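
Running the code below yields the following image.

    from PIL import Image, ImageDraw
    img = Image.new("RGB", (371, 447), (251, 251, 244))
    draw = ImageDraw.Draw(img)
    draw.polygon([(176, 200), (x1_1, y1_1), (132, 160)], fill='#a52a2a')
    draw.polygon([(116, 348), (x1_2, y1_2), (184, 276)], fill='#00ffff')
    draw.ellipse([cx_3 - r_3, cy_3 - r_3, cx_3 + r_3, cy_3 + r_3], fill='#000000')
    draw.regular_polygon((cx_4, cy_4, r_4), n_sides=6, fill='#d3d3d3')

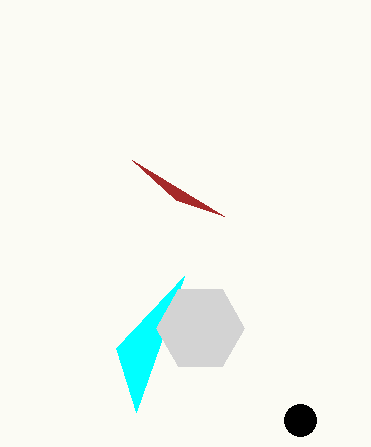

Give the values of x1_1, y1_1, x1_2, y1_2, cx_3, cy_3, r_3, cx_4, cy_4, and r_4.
x1_1 = 224; y1_1 = 216; x1_2 = 136; y1_2 = 412; cx_3 = 300; cy_3 = 420; r_3 = 16; cx_4 = 200; cy_4 = 328; r_4 = 44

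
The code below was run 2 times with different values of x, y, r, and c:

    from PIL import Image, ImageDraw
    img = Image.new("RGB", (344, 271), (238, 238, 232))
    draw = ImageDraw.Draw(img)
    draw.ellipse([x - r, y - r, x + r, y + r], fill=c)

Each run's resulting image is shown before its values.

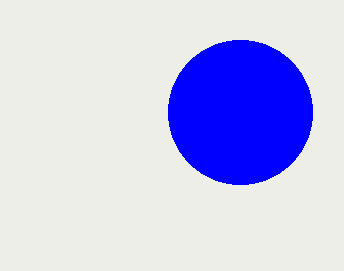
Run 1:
x = 240
y = 112
r = 72
c = 'blue'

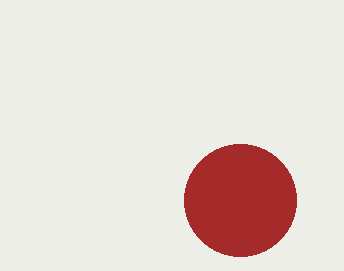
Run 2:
x = 240, y = 200, r = 56, c = 'brown'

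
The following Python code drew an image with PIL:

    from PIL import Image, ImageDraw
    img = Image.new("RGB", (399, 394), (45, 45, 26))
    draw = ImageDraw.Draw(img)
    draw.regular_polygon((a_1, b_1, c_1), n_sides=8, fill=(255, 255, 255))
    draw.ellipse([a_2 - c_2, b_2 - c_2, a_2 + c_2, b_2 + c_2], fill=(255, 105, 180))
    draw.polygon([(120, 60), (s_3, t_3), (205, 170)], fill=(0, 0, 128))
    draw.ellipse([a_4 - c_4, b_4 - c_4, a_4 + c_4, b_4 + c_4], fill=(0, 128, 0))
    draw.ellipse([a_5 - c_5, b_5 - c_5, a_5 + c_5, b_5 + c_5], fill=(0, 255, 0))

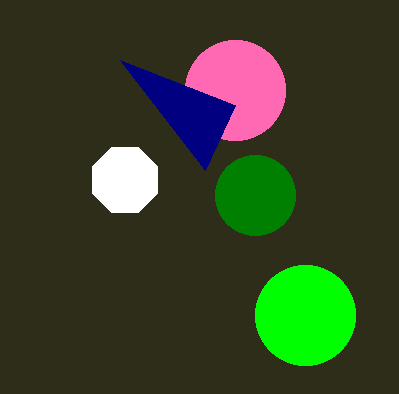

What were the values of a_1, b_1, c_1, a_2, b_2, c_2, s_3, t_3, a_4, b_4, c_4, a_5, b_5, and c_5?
a_1 = 125
b_1 = 180
c_1 = 35
a_2 = 235
b_2 = 90
c_2 = 50
s_3 = 235
t_3 = 105
a_4 = 255
b_4 = 195
c_4 = 40
a_5 = 305
b_5 = 315
c_5 = 50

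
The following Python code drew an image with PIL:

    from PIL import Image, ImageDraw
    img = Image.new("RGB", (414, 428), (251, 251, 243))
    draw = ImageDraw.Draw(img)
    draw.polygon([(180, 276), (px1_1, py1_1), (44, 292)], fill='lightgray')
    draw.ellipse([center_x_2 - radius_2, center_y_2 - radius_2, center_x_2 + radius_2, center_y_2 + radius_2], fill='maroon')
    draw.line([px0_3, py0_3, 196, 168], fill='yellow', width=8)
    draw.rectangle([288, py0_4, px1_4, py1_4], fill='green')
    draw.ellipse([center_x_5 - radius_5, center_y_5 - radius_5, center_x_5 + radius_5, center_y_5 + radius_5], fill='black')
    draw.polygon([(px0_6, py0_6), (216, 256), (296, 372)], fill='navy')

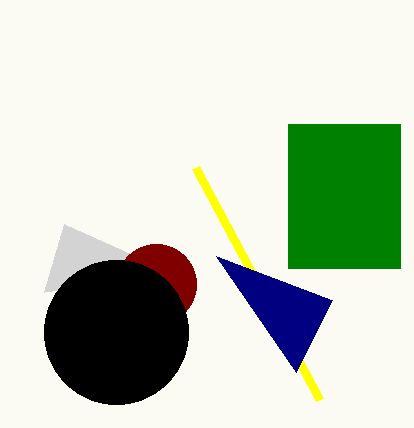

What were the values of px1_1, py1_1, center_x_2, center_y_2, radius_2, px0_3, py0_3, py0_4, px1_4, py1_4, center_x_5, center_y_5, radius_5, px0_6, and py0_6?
px1_1 = 64; py1_1 = 224; center_x_2 = 156; center_y_2 = 284; radius_2 = 40; px0_3 = 320; py0_3 = 400; py0_4 = 124; px1_4 = 400; py1_4 = 268; center_x_5 = 116; center_y_5 = 332; radius_5 = 72; px0_6 = 332; py0_6 = 300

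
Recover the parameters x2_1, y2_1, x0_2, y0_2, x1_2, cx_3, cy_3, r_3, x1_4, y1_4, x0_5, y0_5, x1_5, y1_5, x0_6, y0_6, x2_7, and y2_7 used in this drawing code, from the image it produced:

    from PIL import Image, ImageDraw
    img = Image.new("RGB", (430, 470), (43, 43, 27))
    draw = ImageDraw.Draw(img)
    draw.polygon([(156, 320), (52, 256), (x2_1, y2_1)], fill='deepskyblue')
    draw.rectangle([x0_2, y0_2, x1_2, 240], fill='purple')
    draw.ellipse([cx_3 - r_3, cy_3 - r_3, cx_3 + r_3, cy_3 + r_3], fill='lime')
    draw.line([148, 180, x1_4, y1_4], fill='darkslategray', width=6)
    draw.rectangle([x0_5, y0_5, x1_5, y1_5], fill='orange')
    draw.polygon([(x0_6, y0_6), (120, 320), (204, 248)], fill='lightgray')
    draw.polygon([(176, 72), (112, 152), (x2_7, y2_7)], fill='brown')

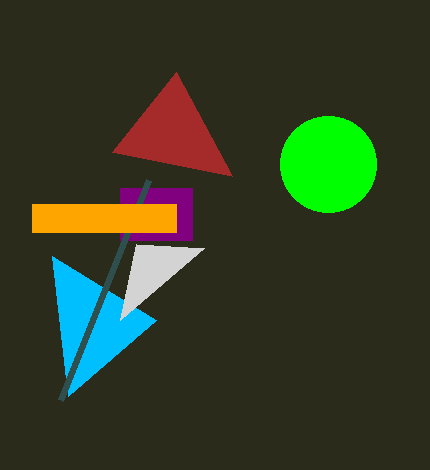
x2_1 = 68
y2_1 = 396
x0_2 = 120
y0_2 = 188
x1_2 = 192
cx_3 = 328
cy_3 = 164
r_3 = 48
x1_4 = 60
y1_4 = 400
x0_5 = 32
y0_5 = 204
x1_5 = 176
y1_5 = 232
x0_6 = 136
y0_6 = 244
x2_7 = 232
y2_7 = 176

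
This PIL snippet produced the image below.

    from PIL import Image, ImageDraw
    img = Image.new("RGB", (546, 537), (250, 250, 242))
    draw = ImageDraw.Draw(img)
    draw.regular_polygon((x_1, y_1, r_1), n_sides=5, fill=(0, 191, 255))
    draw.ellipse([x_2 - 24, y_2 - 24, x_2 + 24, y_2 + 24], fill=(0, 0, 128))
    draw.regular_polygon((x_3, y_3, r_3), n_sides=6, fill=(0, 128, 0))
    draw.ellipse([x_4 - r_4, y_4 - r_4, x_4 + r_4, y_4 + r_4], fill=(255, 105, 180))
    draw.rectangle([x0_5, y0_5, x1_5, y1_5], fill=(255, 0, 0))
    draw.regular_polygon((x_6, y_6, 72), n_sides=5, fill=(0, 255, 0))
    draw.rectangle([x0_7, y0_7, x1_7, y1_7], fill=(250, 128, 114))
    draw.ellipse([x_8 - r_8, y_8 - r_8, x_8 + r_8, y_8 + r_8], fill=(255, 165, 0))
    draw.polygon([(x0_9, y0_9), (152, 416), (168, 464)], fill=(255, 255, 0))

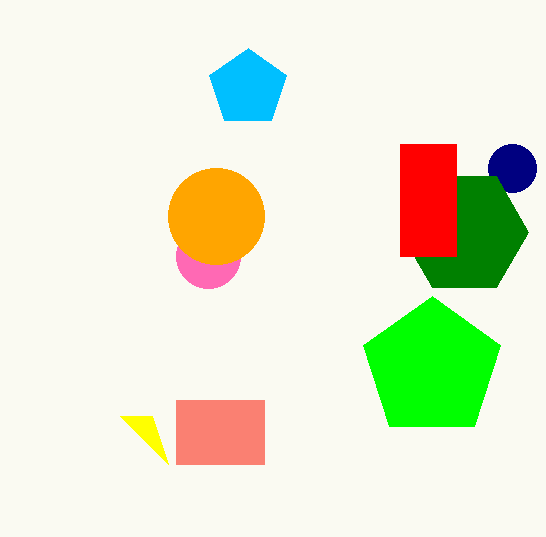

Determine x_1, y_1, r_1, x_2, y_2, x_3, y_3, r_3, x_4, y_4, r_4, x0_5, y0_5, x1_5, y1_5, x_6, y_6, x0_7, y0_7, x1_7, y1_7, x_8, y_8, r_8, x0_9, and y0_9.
x_1 = 248; y_1 = 88; r_1 = 40; x_2 = 512; y_2 = 168; x_3 = 464; y_3 = 232; r_3 = 64; x_4 = 208; y_4 = 256; r_4 = 32; x0_5 = 400; y0_5 = 144; x1_5 = 456; y1_5 = 256; x_6 = 432; y_6 = 368; x0_7 = 176; y0_7 = 400; x1_7 = 264; y1_7 = 464; x_8 = 216; y_8 = 216; r_8 = 48; x0_9 = 120; y0_9 = 416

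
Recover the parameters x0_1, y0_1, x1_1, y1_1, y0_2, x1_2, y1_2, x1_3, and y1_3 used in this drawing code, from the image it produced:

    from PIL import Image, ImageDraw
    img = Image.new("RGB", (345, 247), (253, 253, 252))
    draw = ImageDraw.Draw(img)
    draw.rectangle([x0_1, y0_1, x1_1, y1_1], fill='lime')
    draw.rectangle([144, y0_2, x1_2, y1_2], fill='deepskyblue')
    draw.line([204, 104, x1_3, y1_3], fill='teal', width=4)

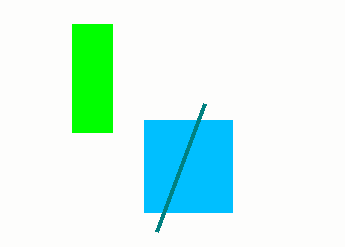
x0_1 = 72; y0_1 = 24; x1_1 = 112; y1_1 = 132; y0_2 = 120; x1_2 = 232; y1_2 = 212; x1_3 = 156; y1_3 = 232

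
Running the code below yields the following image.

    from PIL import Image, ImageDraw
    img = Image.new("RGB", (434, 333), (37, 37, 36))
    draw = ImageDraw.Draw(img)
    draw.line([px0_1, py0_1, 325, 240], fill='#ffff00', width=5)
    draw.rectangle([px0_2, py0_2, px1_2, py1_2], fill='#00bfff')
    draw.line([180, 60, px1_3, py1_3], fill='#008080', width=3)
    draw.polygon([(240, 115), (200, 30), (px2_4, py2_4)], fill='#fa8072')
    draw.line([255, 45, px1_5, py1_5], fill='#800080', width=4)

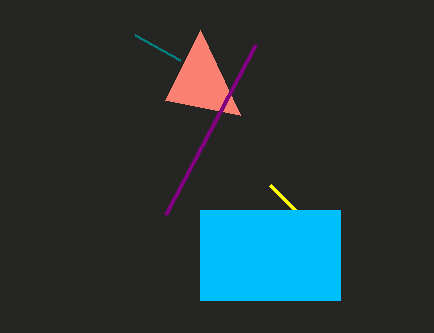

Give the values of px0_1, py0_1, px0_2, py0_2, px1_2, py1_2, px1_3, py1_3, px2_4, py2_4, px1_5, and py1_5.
px0_1 = 270, py0_1 = 185, px0_2 = 200, py0_2 = 210, px1_2 = 340, py1_2 = 300, px1_3 = 135, py1_3 = 35, px2_4 = 165, py2_4 = 100, px1_5 = 165, py1_5 = 215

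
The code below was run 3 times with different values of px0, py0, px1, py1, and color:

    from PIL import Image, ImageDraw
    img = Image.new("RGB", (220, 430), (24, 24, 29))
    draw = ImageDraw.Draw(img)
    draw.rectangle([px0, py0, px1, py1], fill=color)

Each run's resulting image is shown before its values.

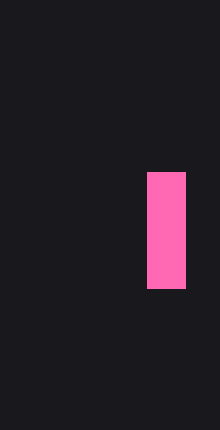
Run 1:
px0 = 147
py0 = 172
px1 = 185
py1 = 288
color = 'hotpink'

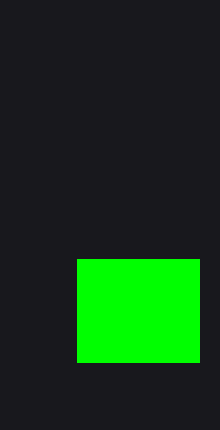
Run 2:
px0 = 77
py0 = 259
px1 = 199
py1 = 362
color = 'lime'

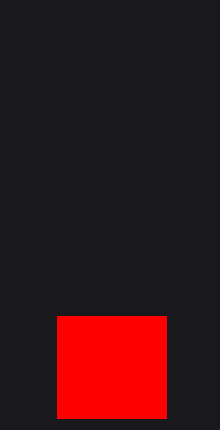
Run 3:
px0 = 57, py0 = 316, px1 = 166, py1 = 418, color = 'red'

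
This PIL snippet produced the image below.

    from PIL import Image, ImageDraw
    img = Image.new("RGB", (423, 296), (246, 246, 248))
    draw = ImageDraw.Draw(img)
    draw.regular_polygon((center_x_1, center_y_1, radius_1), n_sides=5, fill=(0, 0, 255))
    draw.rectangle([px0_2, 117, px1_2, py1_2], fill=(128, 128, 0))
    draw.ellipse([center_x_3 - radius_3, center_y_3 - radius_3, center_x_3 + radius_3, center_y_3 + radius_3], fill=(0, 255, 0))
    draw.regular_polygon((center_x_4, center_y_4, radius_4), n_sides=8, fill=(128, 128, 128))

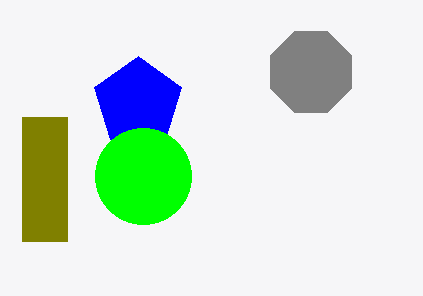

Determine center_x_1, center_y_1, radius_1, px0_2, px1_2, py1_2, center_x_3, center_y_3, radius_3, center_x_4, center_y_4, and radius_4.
center_x_1 = 138; center_y_1 = 102; radius_1 = 46; px0_2 = 22; px1_2 = 67; py1_2 = 241; center_x_3 = 143; center_y_3 = 176; radius_3 = 48; center_x_4 = 311; center_y_4 = 72; radius_4 = 44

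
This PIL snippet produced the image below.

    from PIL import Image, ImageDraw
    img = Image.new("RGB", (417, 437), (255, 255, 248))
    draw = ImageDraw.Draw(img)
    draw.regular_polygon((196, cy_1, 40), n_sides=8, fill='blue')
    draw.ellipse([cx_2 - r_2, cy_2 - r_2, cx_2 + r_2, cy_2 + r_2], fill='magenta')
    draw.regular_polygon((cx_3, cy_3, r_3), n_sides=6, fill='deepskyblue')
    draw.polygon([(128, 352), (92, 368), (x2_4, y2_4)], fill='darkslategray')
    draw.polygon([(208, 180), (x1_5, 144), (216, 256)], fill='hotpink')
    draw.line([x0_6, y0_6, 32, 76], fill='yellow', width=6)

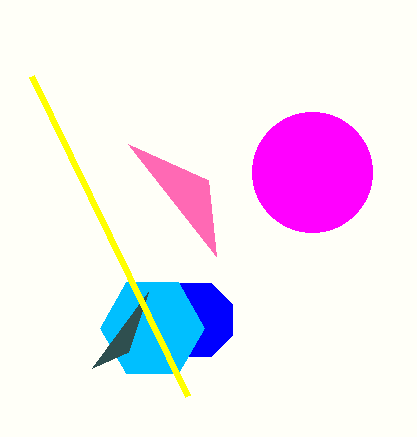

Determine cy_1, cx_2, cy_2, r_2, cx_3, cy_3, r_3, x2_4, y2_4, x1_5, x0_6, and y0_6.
cy_1 = 320; cx_2 = 312; cy_2 = 172; r_2 = 60; cx_3 = 152; cy_3 = 328; r_3 = 52; x2_4 = 148; y2_4 = 292; x1_5 = 128; x0_6 = 188; y0_6 = 396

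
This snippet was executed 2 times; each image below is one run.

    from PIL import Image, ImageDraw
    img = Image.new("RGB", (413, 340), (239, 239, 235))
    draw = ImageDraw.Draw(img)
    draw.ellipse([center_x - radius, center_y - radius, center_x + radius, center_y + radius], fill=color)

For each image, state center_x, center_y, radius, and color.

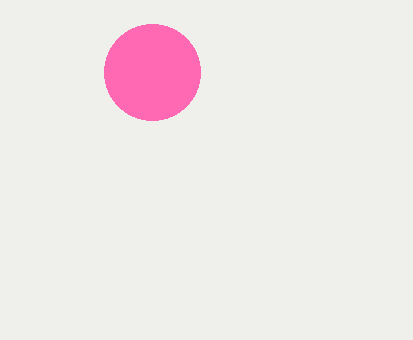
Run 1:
center_x = 152, center_y = 72, radius = 48, color = 'hotpink'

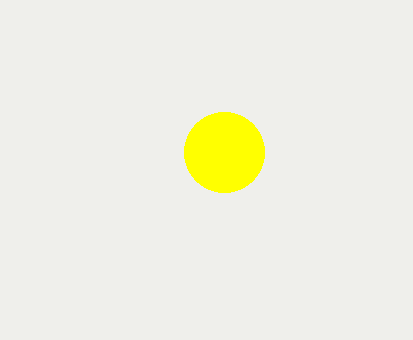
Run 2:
center_x = 224
center_y = 152
radius = 40
color = 'yellow'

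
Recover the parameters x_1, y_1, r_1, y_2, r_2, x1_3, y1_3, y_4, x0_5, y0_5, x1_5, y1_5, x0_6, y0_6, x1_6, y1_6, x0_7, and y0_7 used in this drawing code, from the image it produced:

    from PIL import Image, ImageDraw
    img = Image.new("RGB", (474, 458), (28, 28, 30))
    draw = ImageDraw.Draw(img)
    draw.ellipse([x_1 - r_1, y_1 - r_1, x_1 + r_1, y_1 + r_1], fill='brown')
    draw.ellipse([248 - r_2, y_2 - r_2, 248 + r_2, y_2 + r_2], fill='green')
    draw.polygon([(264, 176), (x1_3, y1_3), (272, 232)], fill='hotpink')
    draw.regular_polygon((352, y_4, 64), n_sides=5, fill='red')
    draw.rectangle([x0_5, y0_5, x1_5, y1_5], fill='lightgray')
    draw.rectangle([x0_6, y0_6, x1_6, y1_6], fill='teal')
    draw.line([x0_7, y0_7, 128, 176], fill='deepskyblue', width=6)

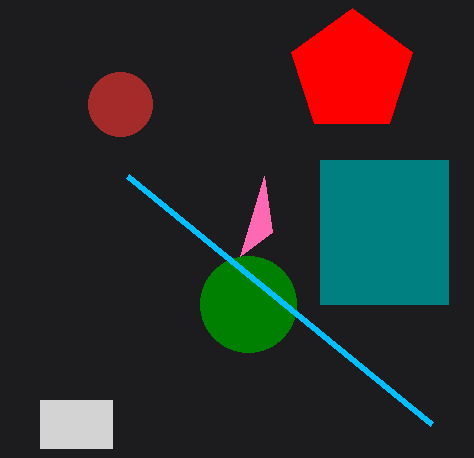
x_1 = 120; y_1 = 104; r_1 = 32; y_2 = 304; r_2 = 48; x1_3 = 240; y1_3 = 256; y_4 = 72; x0_5 = 40; y0_5 = 400; x1_5 = 112; y1_5 = 448; x0_6 = 320; y0_6 = 160; x1_6 = 448; y1_6 = 304; x0_7 = 432; y0_7 = 424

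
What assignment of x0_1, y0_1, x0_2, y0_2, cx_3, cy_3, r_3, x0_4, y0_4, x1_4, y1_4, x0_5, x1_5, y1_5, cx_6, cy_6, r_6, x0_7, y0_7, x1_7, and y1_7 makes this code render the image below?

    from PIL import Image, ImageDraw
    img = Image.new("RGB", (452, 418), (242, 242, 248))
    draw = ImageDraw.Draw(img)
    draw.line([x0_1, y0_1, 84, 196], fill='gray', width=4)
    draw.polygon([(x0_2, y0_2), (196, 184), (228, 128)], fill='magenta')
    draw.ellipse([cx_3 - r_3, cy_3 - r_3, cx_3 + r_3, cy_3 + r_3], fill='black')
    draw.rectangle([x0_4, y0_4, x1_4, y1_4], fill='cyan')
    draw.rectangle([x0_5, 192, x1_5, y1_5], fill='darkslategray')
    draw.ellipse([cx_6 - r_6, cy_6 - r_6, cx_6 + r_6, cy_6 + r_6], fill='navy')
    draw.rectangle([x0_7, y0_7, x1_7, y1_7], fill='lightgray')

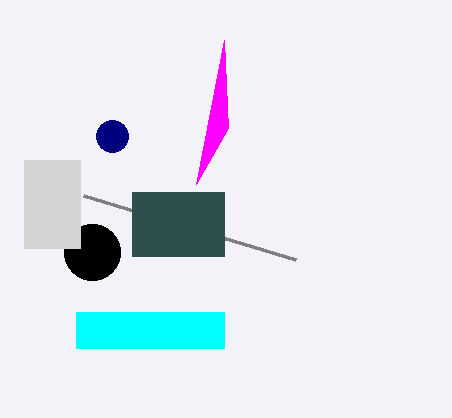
x0_1 = 296; y0_1 = 260; x0_2 = 224; y0_2 = 40; cx_3 = 92; cy_3 = 252; r_3 = 28; x0_4 = 76; y0_4 = 312; x1_4 = 224; y1_4 = 348; x0_5 = 132; x1_5 = 224; y1_5 = 256; cx_6 = 112; cy_6 = 136; r_6 = 16; x0_7 = 24; y0_7 = 160; x1_7 = 80; y1_7 = 248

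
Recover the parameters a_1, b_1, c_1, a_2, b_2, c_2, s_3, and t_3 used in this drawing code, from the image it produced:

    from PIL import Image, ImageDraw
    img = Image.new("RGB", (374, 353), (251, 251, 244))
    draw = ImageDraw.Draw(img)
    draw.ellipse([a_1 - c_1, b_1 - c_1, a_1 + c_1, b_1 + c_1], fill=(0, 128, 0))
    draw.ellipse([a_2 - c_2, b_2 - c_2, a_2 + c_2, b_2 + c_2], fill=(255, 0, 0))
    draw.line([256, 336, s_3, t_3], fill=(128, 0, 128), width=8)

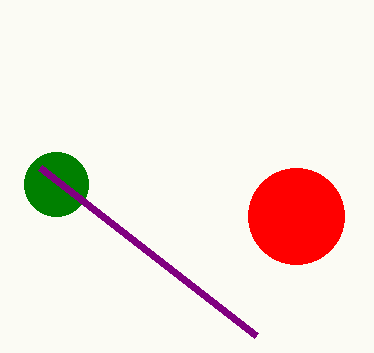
a_1 = 56, b_1 = 184, c_1 = 32, a_2 = 296, b_2 = 216, c_2 = 48, s_3 = 40, t_3 = 168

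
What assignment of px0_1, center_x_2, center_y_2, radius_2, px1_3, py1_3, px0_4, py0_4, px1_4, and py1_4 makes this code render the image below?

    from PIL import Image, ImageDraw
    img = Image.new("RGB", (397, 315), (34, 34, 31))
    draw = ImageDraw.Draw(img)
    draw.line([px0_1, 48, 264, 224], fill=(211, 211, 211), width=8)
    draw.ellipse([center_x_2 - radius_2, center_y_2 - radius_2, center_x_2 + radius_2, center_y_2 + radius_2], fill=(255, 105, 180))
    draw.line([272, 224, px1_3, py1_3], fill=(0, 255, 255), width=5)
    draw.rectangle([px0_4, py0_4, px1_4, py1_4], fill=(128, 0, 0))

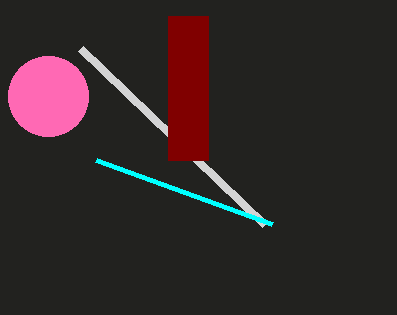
px0_1 = 80
center_x_2 = 48
center_y_2 = 96
radius_2 = 40
px1_3 = 96
py1_3 = 160
px0_4 = 168
py0_4 = 16
px1_4 = 208
py1_4 = 160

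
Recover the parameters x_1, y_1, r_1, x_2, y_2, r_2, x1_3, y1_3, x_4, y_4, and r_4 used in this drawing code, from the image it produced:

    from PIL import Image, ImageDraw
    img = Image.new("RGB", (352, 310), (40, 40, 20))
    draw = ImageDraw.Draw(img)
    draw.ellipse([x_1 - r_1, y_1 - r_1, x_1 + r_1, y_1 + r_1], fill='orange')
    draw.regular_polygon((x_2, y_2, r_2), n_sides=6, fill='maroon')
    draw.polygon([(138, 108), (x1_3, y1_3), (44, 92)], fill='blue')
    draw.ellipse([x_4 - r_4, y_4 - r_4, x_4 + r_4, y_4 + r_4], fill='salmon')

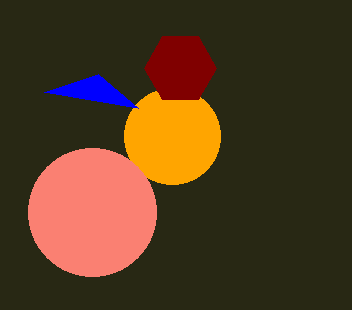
x_1 = 172
y_1 = 136
r_1 = 48
x_2 = 180
y_2 = 68
r_2 = 36
x1_3 = 98
y1_3 = 74
x_4 = 92
y_4 = 212
r_4 = 64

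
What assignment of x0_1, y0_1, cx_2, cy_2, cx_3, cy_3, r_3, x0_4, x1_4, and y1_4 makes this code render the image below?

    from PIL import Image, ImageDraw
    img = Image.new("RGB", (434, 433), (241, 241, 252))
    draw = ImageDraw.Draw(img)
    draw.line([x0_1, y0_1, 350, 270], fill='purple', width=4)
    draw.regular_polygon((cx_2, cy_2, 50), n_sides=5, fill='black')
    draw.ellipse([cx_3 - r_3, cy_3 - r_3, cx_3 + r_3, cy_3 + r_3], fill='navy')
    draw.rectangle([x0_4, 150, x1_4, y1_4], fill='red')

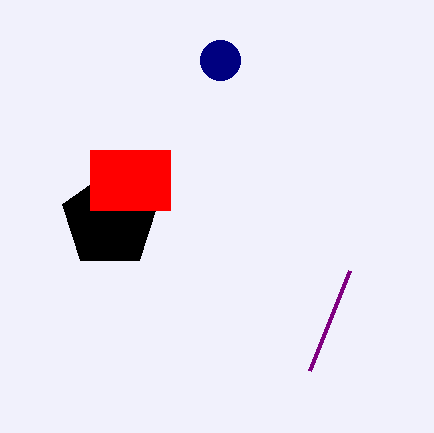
x0_1 = 310
y0_1 = 370
cx_2 = 110
cy_2 = 220
cx_3 = 220
cy_3 = 60
r_3 = 20
x0_4 = 90
x1_4 = 170
y1_4 = 210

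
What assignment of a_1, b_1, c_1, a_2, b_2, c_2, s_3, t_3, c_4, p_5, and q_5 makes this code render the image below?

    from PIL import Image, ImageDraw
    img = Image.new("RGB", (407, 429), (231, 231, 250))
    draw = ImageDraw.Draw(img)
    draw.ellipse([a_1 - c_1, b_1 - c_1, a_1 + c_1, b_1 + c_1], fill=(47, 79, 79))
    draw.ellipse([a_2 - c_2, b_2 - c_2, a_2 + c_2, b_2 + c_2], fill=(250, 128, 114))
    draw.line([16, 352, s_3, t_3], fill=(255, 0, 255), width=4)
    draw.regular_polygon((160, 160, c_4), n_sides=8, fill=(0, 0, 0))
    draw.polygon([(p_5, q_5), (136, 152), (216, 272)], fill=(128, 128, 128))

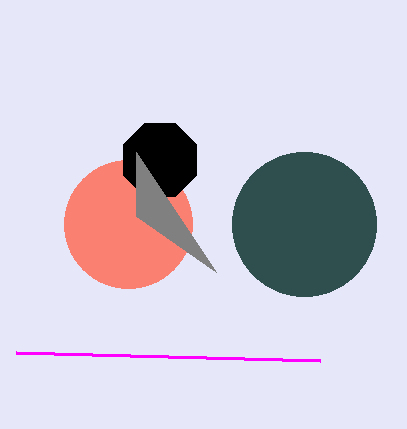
a_1 = 304; b_1 = 224; c_1 = 72; a_2 = 128; b_2 = 224; c_2 = 64; s_3 = 320; t_3 = 360; c_4 = 40; p_5 = 136; q_5 = 216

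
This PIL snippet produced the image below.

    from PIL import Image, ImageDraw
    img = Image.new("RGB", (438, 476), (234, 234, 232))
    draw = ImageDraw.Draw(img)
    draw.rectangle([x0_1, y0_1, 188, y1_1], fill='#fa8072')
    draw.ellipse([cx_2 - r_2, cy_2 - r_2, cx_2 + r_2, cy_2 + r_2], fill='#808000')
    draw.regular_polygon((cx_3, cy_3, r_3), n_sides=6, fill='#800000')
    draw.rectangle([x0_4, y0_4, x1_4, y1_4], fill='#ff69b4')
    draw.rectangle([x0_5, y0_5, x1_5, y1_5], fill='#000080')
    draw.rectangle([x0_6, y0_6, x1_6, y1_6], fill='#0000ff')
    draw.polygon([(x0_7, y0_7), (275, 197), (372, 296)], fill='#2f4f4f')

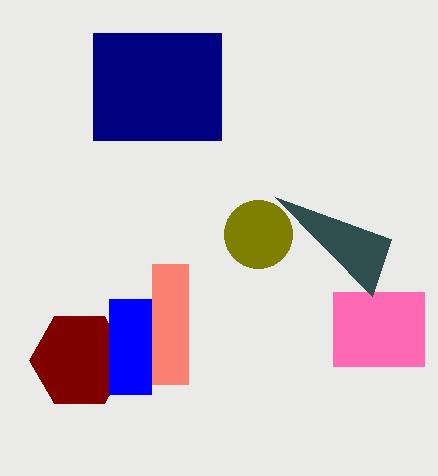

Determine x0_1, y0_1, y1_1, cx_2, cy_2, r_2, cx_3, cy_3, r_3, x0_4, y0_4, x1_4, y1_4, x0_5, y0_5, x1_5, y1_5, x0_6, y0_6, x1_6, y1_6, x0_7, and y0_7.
x0_1 = 152; y0_1 = 264; y1_1 = 384; cx_2 = 258; cy_2 = 234; r_2 = 34; cx_3 = 79; cy_3 = 360; r_3 = 50; x0_4 = 333; y0_4 = 292; x1_4 = 424; y1_4 = 366; x0_5 = 93; y0_5 = 33; x1_5 = 221; y1_5 = 140; x0_6 = 109; y0_6 = 299; x1_6 = 151; y1_6 = 394; x0_7 = 391; y0_7 = 239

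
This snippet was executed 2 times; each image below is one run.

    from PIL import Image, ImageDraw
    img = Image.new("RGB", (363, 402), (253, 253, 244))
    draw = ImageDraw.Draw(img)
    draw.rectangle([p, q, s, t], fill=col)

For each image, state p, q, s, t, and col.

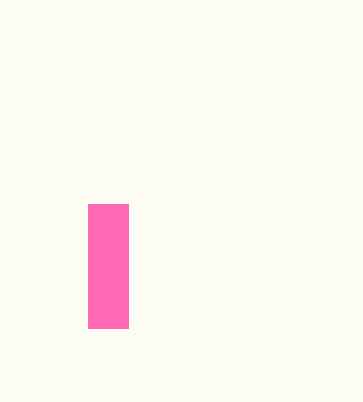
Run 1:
p = 88, q = 204, s = 128, t = 328, col = 'hotpink'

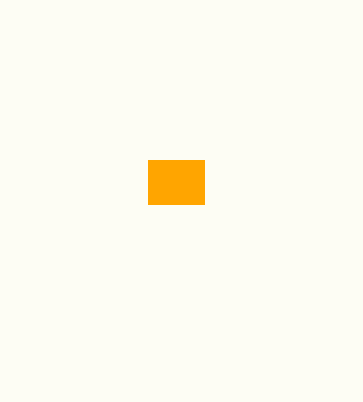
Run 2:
p = 148, q = 160, s = 204, t = 204, col = 'orange'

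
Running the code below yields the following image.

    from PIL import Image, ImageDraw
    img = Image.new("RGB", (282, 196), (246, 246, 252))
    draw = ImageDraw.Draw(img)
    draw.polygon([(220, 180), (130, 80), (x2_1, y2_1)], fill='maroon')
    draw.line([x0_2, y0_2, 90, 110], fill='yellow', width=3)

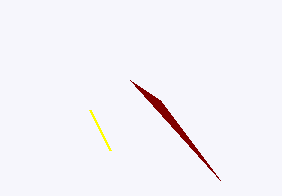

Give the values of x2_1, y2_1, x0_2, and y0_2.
x2_1 = 160
y2_1 = 100
x0_2 = 110
y0_2 = 150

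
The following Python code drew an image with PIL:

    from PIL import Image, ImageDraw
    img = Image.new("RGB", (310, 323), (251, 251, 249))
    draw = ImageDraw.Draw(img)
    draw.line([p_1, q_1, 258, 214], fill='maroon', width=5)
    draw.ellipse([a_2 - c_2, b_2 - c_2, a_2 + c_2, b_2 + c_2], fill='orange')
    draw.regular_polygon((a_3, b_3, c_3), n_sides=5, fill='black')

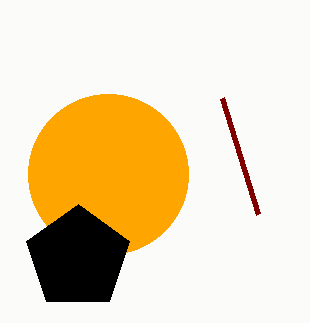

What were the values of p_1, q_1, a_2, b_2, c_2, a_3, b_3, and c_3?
p_1 = 222; q_1 = 98; a_2 = 108; b_2 = 174; c_2 = 80; a_3 = 78; b_3 = 258; c_3 = 54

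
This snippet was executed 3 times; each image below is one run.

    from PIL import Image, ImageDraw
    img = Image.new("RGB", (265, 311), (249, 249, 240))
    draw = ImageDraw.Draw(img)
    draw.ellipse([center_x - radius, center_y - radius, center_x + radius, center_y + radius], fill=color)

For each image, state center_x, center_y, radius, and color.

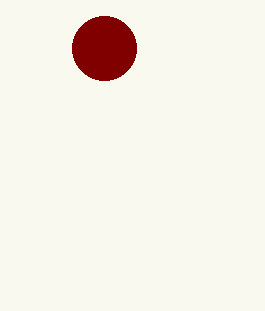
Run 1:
center_x = 104, center_y = 48, radius = 32, color = 'maroon'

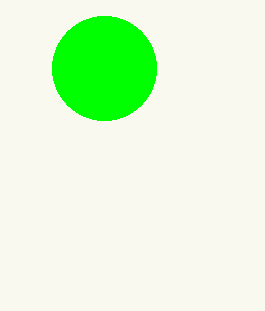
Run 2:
center_x = 104; center_y = 68; radius = 52; color = 'lime'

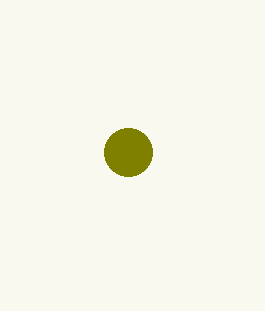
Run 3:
center_x = 128
center_y = 152
radius = 24
color = 'olive'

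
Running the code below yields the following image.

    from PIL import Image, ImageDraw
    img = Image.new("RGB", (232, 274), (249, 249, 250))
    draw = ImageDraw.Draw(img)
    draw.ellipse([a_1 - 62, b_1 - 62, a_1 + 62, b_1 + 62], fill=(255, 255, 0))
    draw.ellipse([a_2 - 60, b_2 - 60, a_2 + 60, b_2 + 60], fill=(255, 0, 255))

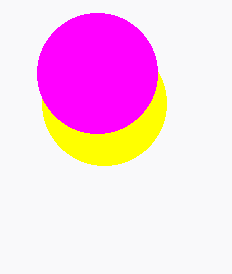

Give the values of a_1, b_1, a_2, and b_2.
a_1 = 104; b_1 = 103; a_2 = 97; b_2 = 73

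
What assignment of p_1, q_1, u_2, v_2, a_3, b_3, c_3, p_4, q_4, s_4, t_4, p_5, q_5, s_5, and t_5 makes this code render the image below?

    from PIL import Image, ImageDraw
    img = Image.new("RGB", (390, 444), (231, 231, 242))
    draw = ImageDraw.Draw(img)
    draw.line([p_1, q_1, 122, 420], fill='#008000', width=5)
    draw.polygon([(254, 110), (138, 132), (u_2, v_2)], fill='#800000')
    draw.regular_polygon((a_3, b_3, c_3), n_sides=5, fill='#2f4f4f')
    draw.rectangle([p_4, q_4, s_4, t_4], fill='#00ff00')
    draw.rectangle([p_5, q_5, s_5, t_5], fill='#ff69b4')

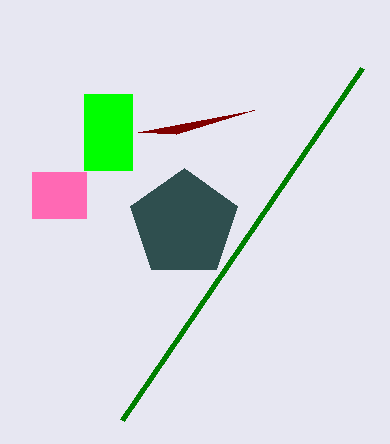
p_1 = 362, q_1 = 68, u_2 = 176, v_2 = 134, a_3 = 184, b_3 = 224, c_3 = 56, p_4 = 84, q_4 = 94, s_4 = 132, t_4 = 170, p_5 = 32, q_5 = 172, s_5 = 86, t_5 = 218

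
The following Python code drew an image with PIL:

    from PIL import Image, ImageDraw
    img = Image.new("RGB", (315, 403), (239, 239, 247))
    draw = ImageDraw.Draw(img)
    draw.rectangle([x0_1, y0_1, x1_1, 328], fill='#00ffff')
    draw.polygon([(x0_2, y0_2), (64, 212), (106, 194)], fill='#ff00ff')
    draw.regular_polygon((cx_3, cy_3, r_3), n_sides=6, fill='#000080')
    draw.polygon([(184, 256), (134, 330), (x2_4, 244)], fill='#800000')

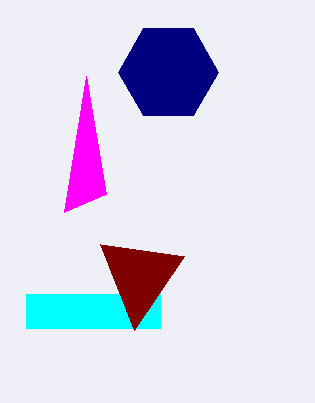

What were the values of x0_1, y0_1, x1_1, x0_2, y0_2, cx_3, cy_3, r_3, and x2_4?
x0_1 = 26
y0_1 = 294
x1_1 = 160
x0_2 = 86
y0_2 = 76
cx_3 = 168
cy_3 = 72
r_3 = 50
x2_4 = 100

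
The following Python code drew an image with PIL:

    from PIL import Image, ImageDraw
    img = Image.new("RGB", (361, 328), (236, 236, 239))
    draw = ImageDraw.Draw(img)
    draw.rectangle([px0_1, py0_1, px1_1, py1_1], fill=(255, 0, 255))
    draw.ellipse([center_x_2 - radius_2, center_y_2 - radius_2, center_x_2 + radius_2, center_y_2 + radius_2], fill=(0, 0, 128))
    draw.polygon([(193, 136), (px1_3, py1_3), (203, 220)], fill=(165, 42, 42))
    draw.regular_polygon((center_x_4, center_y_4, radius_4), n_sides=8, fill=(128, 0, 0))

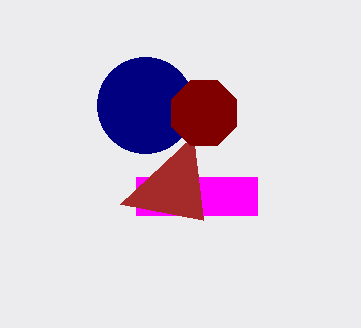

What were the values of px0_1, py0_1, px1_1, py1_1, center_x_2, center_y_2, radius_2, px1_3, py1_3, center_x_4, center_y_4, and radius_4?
px0_1 = 136
py0_1 = 177
px1_1 = 257
py1_1 = 215
center_x_2 = 145
center_y_2 = 105
radius_2 = 48
px1_3 = 120
py1_3 = 204
center_x_4 = 204
center_y_4 = 113
radius_4 = 35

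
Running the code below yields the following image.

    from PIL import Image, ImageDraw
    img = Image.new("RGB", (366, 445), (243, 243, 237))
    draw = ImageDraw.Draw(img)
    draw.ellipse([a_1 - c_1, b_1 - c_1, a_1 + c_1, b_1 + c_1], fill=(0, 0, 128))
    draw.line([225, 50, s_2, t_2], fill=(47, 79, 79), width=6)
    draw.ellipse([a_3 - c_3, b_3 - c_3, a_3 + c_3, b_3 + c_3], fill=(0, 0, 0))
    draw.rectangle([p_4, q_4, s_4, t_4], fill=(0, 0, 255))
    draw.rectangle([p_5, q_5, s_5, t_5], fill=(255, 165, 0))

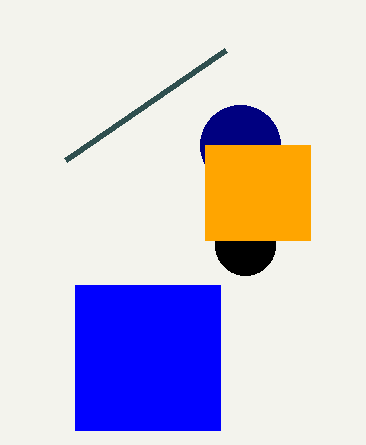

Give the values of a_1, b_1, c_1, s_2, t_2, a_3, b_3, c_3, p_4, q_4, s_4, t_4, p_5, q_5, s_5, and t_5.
a_1 = 240; b_1 = 145; c_1 = 40; s_2 = 65; t_2 = 160; a_3 = 245; b_3 = 245; c_3 = 30; p_4 = 75; q_4 = 285; s_4 = 220; t_4 = 430; p_5 = 205; q_5 = 145; s_5 = 310; t_5 = 240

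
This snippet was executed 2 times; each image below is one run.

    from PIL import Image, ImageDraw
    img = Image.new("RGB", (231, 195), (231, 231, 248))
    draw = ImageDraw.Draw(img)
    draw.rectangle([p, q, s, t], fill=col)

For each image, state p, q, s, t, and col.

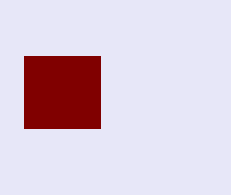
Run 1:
p = 24
q = 56
s = 100
t = 128
col = 'maroon'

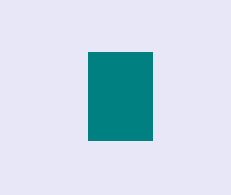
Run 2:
p = 88; q = 52; s = 152; t = 140; col = 'teal'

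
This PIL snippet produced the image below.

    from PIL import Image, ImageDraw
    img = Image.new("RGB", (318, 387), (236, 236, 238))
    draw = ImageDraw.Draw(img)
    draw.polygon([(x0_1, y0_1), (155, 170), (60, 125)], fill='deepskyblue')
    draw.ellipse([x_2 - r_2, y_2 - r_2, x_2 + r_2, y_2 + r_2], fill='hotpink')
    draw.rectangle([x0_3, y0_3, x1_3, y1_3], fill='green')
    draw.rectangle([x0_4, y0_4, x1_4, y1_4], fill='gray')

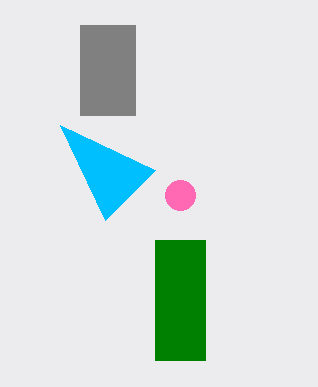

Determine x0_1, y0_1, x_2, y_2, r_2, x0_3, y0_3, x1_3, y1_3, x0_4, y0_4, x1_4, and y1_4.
x0_1 = 105, y0_1 = 220, x_2 = 180, y_2 = 195, r_2 = 15, x0_3 = 155, y0_3 = 240, x1_3 = 205, y1_3 = 360, x0_4 = 80, y0_4 = 25, x1_4 = 135, y1_4 = 115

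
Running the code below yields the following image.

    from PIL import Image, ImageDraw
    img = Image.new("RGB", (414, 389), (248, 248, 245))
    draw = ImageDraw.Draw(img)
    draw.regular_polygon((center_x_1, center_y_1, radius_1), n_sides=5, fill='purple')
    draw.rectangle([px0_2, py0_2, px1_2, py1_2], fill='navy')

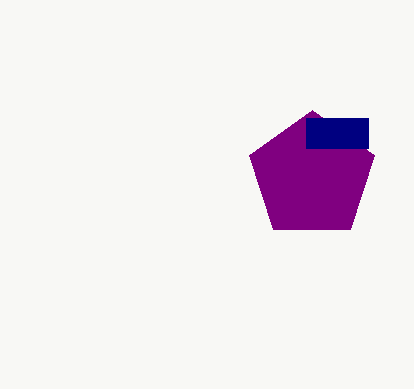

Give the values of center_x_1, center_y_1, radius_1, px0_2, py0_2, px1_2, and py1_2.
center_x_1 = 312
center_y_1 = 176
radius_1 = 66
px0_2 = 306
py0_2 = 118
px1_2 = 368
py1_2 = 148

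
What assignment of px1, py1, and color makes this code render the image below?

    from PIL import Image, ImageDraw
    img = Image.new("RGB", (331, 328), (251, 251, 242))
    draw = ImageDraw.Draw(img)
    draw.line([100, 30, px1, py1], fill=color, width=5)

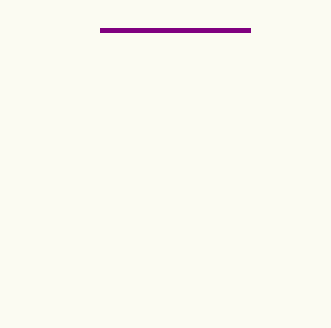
px1 = 250, py1 = 30, color = 'purple'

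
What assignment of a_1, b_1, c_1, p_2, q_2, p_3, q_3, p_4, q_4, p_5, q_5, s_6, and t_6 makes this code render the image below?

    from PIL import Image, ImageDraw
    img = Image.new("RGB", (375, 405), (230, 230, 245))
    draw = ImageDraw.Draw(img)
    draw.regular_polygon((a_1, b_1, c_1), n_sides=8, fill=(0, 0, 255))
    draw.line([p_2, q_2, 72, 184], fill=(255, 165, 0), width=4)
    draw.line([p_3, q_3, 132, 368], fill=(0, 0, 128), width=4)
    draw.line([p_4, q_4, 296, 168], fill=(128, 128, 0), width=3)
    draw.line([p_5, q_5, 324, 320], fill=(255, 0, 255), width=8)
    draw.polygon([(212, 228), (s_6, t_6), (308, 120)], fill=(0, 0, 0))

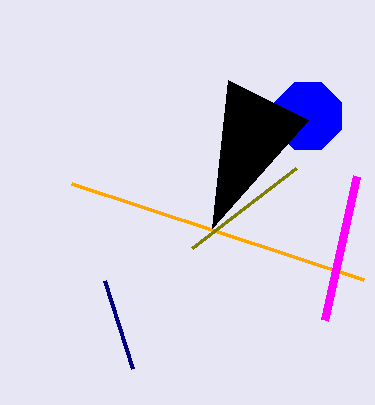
a_1 = 308; b_1 = 116; c_1 = 36; p_2 = 364; q_2 = 280; p_3 = 104; q_3 = 280; p_4 = 192; q_4 = 248; p_5 = 356; q_5 = 176; s_6 = 228; t_6 = 80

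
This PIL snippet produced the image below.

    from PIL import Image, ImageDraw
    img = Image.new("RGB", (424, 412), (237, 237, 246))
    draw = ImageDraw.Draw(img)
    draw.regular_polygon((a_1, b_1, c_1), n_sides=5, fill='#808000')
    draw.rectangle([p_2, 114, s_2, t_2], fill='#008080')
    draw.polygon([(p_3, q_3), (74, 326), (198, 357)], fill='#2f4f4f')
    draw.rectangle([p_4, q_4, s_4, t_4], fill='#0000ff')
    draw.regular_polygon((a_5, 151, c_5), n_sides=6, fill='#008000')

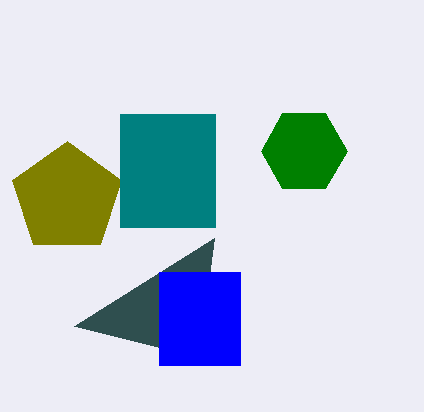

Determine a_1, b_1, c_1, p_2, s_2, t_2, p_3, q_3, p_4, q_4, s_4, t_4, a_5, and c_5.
a_1 = 67
b_1 = 198
c_1 = 57
p_2 = 120
s_2 = 215
t_2 = 227
p_3 = 214
q_3 = 238
p_4 = 159
q_4 = 272
s_4 = 240
t_4 = 365
a_5 = 304
c_5 = 43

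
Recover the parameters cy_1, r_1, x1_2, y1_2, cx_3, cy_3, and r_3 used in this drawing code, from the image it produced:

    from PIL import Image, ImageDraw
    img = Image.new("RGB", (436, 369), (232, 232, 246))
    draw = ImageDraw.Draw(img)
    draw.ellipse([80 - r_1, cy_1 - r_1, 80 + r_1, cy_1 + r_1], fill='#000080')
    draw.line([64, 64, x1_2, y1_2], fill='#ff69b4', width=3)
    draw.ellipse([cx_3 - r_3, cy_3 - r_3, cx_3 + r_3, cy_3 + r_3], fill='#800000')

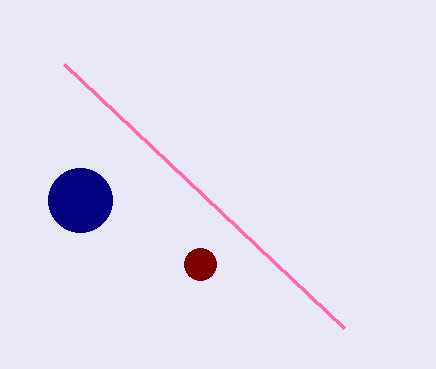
cy_1 = 200, r_1 = 32, x1_2 = 344, y1_2 = 328, cx_3 = 200, cy_3 = 264, r_3 = 16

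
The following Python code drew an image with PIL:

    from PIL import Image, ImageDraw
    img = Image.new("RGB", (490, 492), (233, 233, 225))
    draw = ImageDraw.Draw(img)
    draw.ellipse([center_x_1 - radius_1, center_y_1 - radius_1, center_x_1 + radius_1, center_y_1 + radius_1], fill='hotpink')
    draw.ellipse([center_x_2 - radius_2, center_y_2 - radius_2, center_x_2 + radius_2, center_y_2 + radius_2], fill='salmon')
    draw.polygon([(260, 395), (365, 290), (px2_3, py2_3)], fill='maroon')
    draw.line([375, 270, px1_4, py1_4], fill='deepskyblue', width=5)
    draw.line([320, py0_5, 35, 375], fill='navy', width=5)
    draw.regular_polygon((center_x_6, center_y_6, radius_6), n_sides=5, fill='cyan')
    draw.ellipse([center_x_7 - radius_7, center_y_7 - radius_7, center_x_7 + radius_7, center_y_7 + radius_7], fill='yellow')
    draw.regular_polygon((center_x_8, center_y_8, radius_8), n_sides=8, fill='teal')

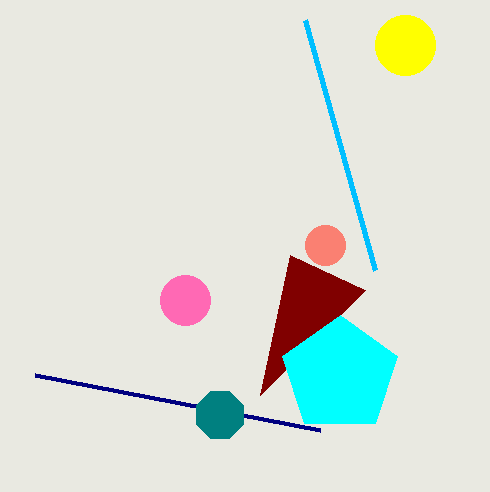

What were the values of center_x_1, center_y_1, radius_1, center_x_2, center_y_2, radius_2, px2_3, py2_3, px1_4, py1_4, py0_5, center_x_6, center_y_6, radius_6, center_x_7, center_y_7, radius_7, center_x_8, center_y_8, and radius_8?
center_x_1 = 185; center_y_1 = 300; radius_1 = 25; center_x_2 = 325; center_y_2 = 245; radius_2 = 20; px2_3 = 290; py2_3 = 255; px1_4 = 305; py1_4 = 20; py0_5 = 430; center_x_6 = 340; center_y_6 = 375; radius_6 = 60; center_x_7 = 405; center_y_7 = 45; radius_7 = 30; center_x_8 = 220; center_y_8 = 415; radius_8 = 25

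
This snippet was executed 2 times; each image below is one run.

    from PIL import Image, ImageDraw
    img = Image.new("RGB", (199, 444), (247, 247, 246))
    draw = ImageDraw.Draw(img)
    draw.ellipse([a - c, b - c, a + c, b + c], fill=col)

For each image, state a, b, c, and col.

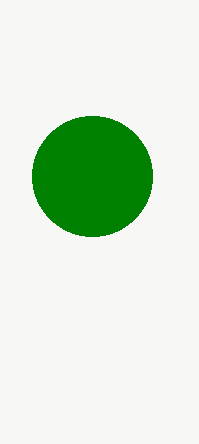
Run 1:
a = 92; b = 176; c = 60; col = 'green'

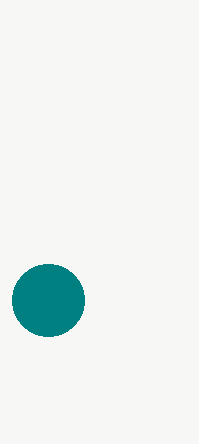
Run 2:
a = 48
b = 300
c = 36
col = 'teal'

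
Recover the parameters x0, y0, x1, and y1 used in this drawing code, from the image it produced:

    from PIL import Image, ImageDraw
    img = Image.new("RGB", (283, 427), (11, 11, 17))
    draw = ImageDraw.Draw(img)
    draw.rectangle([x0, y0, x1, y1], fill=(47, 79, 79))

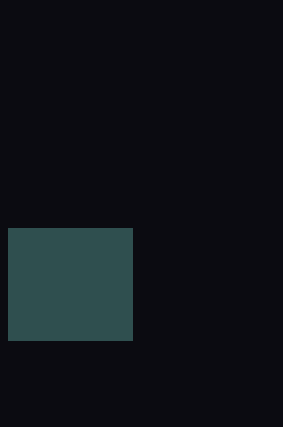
x0 = 8, y0 = 228, x1 = 132, y1 = 340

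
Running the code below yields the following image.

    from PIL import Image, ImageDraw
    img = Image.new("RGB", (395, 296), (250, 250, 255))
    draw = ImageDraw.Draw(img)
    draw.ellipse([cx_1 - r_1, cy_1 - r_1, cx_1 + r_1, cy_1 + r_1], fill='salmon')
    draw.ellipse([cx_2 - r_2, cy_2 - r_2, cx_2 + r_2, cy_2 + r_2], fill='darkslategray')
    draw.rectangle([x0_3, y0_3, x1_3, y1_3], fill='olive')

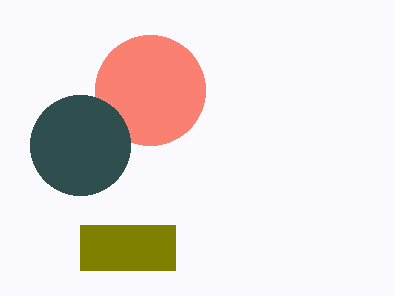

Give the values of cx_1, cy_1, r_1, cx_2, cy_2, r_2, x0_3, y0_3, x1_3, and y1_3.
cx_1 = 150, cy_1 = 90, r_1 = 55, cx_2 = 80, cy_2 = 145, r_2 = 50, x0_3 = 80, y0_3 = 225, x1_3 = 175, y1_3 = 270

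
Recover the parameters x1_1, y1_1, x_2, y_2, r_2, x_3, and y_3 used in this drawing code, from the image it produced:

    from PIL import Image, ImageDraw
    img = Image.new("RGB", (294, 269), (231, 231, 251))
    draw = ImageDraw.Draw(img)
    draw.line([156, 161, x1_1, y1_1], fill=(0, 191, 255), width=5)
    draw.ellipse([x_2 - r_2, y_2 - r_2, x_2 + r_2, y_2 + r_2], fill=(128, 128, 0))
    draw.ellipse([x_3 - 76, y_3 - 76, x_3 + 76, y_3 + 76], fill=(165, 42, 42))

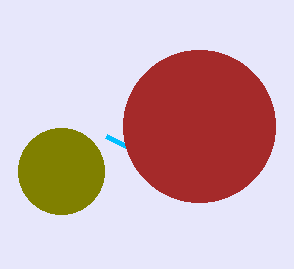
x1_1 = 106, y1_1 = 136, x_2 = 61, y_2 = 171, r_2 = 43, x_3 = 199, y_3 = 126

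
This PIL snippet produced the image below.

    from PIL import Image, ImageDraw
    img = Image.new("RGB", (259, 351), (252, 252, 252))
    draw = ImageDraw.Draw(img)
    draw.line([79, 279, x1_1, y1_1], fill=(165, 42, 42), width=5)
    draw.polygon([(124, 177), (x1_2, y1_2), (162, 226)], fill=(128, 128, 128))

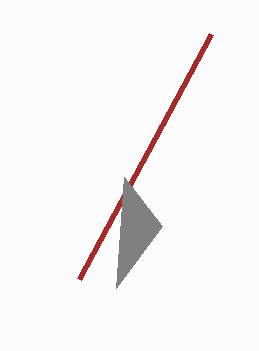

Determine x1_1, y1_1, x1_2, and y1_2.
x1_1 = 211; y1_1 = 34; x1_2 = 116; y1_2 = 288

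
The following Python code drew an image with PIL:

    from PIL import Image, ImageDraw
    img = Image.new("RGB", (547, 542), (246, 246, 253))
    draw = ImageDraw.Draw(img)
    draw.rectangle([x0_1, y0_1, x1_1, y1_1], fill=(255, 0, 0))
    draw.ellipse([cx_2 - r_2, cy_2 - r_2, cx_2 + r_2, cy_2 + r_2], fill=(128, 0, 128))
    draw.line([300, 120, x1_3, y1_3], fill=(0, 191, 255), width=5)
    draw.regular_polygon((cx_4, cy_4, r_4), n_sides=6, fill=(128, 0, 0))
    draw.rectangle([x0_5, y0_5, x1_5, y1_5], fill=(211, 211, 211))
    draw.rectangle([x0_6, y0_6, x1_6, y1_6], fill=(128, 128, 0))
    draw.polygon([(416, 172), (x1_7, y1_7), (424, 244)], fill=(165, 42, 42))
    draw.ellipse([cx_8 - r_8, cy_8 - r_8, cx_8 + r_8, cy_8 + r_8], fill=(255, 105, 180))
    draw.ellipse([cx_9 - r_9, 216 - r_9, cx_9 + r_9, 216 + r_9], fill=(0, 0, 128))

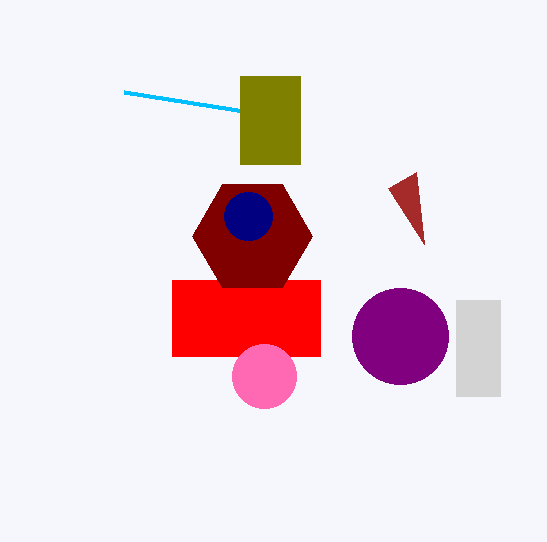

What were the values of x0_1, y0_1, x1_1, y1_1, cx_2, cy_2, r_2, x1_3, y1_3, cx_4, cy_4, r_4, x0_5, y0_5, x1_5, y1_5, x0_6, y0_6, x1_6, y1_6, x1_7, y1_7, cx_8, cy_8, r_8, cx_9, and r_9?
x0_1 = 172
y0_1 = 280
x1_1 = 320
y1_1 = 356
cx_2 = 400
cy_2 = 336
r_2 = 48
x1_3 = 124
y1_3 = 92
cx_4 = 252
cy_4 = 236
r_4 = 60
x0_5 = 456
y0_5 = 300
x1_5 = 500
y1_5 = 396
x0_6 = 240
y0_6 = 76
x1_6 = 300
y1_6 = 164
x1_7 = 388
y1_7 = 188
cx_8 = 264
cy_8 = 376
r_8 = 32
cx_9 = 248
r_9 = 24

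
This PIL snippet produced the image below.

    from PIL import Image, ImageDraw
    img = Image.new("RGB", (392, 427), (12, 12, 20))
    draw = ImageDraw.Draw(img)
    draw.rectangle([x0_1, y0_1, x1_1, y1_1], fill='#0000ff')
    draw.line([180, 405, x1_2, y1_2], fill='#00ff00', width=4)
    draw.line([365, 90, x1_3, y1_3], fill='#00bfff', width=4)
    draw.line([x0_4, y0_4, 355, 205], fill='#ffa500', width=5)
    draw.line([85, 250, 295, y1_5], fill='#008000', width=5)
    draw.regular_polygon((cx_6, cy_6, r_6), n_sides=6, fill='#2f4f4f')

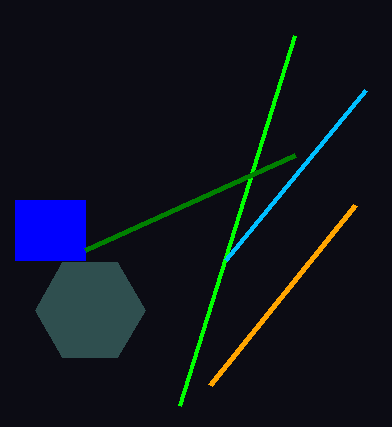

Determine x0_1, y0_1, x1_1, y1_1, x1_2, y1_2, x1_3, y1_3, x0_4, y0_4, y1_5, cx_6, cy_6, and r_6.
x0_1 = 15
y0_1 = 200
x1_1 = 85
y1_1 = 260
x1_2 = 295
y1_2 = 35
x1_3 = 225
y1_3 = 260
x0_4 = 210
y0_4 = 385
y1_5 = 155
cx_6 = 90
cy_6 = 310
r_6 = 55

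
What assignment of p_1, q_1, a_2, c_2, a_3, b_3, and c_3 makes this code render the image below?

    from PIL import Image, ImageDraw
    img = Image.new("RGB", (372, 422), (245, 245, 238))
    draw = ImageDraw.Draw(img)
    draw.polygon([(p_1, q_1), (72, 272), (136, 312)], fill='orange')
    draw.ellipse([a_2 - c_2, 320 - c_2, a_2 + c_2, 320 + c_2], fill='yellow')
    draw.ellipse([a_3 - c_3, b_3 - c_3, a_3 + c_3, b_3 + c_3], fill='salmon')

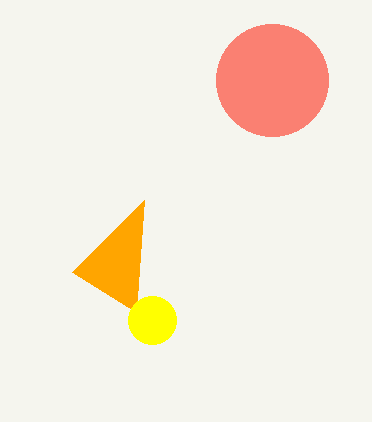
p_1 = 144; q_1 = 200; a_2 = 152; c_2 = 24; a_3 = 272; b_3 = 80; c_3 = 56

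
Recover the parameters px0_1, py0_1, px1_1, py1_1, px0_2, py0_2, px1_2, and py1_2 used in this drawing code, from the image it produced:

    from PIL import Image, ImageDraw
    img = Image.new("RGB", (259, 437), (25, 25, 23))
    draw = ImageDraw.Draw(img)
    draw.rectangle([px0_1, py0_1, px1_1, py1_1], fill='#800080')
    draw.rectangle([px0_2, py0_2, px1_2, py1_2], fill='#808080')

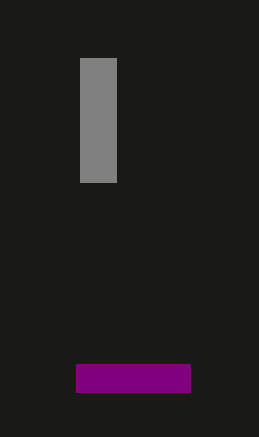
px0_1 = 76
py0_1 = 364
px1_1 = 190
py1_1 = 392
px0_2 = 80
py0_2 = 58
px1_2 = 116
py1_2 = 182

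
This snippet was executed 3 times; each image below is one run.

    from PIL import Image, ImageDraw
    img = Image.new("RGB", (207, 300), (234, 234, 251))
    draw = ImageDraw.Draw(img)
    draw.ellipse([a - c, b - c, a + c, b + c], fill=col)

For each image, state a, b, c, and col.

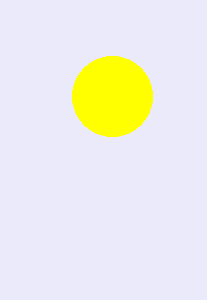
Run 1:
a = 112, b = 96, c = 40, col = 'yellow'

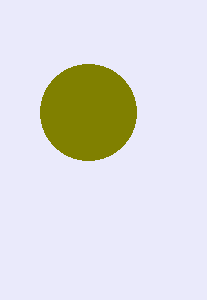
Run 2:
a = 88; b = 112; c = 48; col = 'olive'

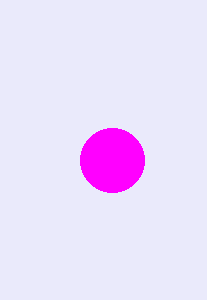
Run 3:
a = 112
b = 160
c = 32
col = 'magenta'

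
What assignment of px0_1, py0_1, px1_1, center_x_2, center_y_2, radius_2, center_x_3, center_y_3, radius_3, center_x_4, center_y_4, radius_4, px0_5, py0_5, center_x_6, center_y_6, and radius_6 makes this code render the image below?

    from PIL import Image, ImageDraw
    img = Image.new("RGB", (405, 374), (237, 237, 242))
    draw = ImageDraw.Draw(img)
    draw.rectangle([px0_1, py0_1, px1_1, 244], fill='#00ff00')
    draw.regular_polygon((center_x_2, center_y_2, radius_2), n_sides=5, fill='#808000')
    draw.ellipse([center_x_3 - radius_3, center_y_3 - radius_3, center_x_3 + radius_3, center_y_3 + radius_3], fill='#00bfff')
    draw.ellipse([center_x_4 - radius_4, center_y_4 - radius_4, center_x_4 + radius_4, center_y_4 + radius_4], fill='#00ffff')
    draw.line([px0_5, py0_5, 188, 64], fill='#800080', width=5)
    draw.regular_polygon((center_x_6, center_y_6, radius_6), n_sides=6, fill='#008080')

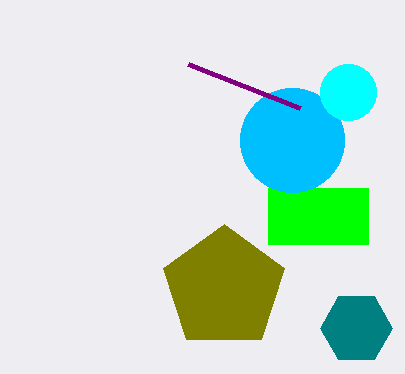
px0_1 = 268
py0_1 = 188
px1_1 = 368
center_x_2 = 224
center_y_2 = 288
radius_2 = 64
center_x_3 = 292
center_y_3 = 140
radius_3 = 52
center_x_4 = 348
center_y_4 = 92
radius_4 = 28
px0_5 = 300
py0_5 = 108
center_x_6 = 356
center_y_6 = 328
radius_6 = 36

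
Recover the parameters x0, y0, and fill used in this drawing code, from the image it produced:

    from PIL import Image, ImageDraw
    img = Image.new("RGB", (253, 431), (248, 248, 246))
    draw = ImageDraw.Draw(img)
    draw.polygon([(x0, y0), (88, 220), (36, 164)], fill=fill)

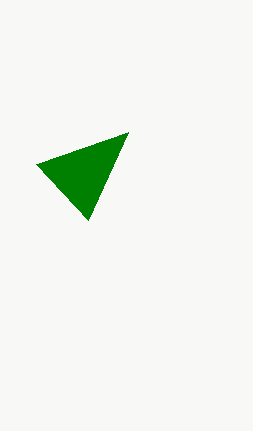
x0 = 128, y0 = 132, fill = 'green'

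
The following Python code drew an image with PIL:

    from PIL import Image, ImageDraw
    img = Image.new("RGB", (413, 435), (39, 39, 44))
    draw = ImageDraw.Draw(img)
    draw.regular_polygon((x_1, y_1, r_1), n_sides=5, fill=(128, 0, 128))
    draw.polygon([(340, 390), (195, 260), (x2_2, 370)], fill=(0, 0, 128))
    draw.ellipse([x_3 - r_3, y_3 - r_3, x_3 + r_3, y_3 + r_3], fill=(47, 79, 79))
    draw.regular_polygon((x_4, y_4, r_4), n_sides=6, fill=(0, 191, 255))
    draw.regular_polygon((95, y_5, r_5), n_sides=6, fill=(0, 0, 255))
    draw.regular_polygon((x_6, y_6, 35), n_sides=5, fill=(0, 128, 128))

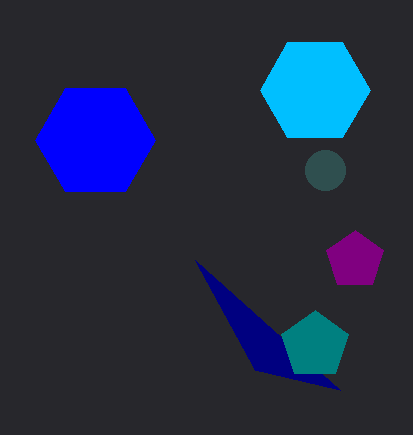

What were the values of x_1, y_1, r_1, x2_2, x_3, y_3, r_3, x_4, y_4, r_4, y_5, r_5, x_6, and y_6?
x_1 = 355, y_1 = 260, r_1 = 30, x2_2 = 255, x_3 = 325, y_3 = 170, r_3 = 20, x_4 = 315, y_4 = 90, r_4 = 55, y_5 = 140, r_5 = 60, x_6 = 315, y_6 = 345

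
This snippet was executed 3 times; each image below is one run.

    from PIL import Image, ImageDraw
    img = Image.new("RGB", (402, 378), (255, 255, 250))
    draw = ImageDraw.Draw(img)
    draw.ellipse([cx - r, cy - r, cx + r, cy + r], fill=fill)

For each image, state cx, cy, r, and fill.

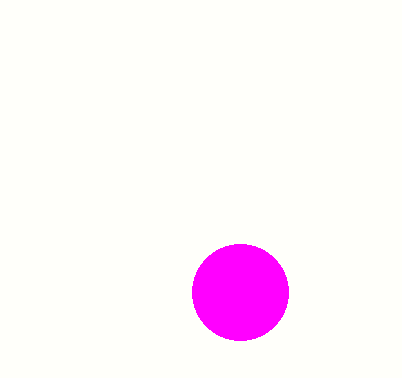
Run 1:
cx = 240
cy = 292
r = 48
fill = 'magenta'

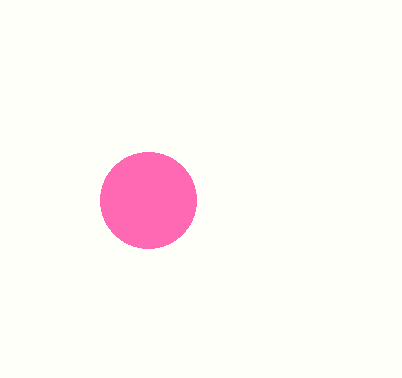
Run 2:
cx = 148, cy = 200, r = 48, fill = 'hotpink'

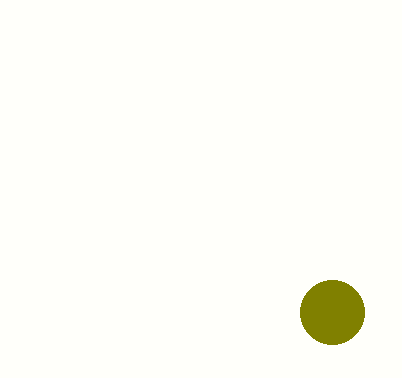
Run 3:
cx = 332
cy = 312
r = 32
fill = 'olive'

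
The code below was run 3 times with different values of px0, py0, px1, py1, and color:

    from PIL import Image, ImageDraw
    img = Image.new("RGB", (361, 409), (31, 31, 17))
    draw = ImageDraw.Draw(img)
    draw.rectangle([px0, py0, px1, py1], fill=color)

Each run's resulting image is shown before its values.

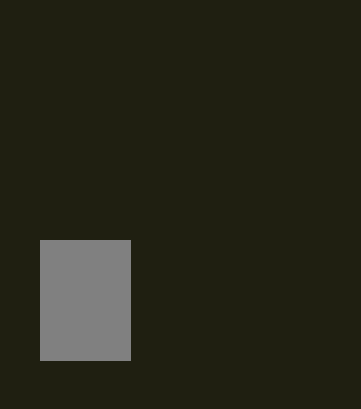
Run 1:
px0 = 40; py0 = 240; px1 = 130; py1 = 360; color = 'gray'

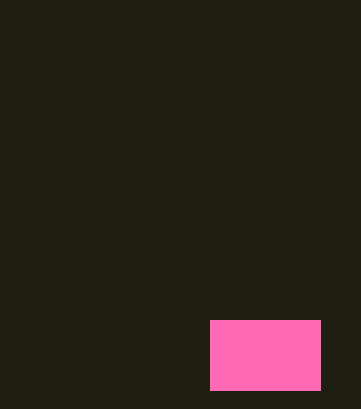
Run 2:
px0 = 210, py0 = 320, px1 = 320, py1 = 390, color = 'hotpink'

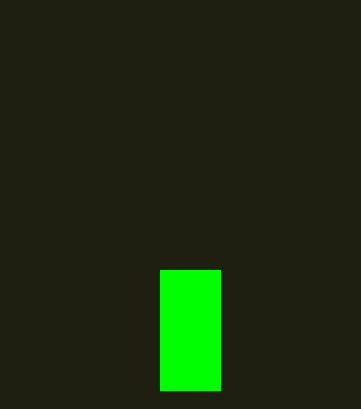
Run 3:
px0 = 160, py0 = 270, px1 = 220, py1 = 390, color = 'lime'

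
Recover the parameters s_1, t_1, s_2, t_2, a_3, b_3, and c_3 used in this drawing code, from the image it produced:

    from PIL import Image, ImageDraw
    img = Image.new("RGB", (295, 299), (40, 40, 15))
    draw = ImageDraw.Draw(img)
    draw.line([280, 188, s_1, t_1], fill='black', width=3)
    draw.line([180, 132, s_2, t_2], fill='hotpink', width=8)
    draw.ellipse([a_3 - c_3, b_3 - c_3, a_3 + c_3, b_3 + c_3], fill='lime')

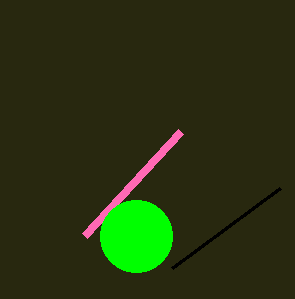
s_1 = 172, t_1 = 268, s_2 = 84, t_2 = 236, a_3 = 136, b_3 = 236, c_3 = 36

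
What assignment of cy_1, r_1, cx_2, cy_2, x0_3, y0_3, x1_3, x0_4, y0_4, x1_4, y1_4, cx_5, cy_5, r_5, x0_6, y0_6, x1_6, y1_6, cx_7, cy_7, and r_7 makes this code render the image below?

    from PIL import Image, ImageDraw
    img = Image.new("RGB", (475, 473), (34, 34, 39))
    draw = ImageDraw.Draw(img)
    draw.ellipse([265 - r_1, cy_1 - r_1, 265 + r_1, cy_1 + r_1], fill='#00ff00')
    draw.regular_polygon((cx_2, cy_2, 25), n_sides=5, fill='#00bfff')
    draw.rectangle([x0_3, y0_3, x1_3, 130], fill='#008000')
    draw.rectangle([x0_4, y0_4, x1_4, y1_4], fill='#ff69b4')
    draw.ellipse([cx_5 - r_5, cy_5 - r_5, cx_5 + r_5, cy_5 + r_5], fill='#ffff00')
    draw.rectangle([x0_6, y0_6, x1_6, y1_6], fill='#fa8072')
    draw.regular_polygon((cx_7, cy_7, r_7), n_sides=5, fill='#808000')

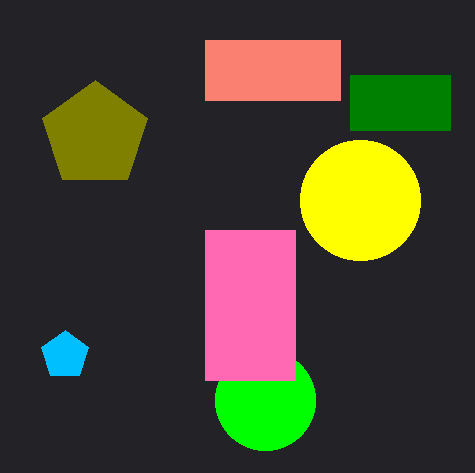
cy_1 = 400; r_1 = 50; cx_2 = 65; cy_2 = 355; x0_3 = 350; y0_3 = 75; x1_3 = 450; x0_4 = 205; y0_4 = 230; x1_4 = 295; y1_4 = 380; cx_5 = 360; cy_5 = 200; r_5 = 60; x0_6 = 205; y0_6 = 40; x1_6 = 340; y1_6 = 100; cx_7 = 95; cy_7 = 135; r_7 = 55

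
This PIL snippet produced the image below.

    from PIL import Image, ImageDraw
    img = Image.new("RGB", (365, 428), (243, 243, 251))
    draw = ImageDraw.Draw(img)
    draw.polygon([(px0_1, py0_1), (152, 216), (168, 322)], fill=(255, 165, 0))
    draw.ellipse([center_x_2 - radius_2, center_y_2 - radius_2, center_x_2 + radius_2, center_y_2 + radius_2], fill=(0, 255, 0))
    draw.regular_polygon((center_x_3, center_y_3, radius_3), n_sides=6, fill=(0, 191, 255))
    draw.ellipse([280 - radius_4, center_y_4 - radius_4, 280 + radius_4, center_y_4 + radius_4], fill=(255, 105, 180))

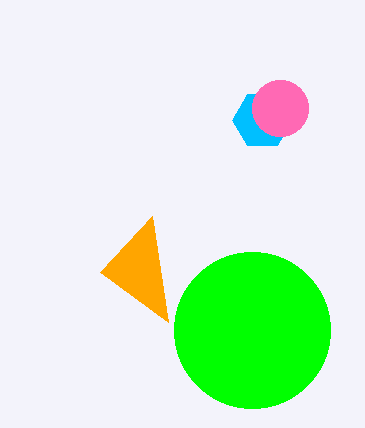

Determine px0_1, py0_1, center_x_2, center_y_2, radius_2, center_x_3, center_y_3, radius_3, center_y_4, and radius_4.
px0_1 = 100, py0_1 = 272, center_x_2 = 252, center_y_2 = 330, radius_2 = 78, center_x_3 = 262, center_y_3 = 120, radius_3 = 30, center_y_4 = 108, radius_4 = 28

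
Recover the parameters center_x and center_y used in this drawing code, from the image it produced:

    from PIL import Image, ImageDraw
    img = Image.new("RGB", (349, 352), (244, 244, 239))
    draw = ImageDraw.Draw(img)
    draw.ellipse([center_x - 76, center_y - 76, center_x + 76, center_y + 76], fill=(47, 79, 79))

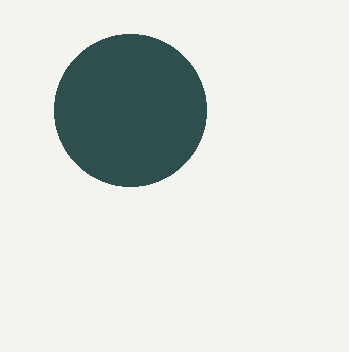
center_x = 130; center_y = 110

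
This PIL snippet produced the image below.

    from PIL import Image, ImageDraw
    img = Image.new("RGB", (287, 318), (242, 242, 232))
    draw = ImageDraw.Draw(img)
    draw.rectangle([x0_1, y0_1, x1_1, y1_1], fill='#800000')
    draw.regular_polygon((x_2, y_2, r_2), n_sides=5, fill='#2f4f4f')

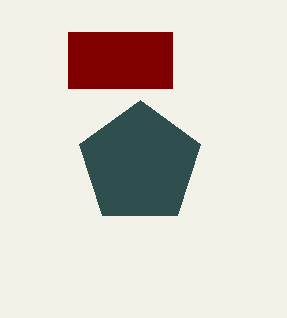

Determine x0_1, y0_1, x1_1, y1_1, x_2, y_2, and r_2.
x0_1 = 68, y0_1 = 32, x1_1 = 172, y1_1 = 88, x_2 = 140, y_2 = 164, r_2 = 64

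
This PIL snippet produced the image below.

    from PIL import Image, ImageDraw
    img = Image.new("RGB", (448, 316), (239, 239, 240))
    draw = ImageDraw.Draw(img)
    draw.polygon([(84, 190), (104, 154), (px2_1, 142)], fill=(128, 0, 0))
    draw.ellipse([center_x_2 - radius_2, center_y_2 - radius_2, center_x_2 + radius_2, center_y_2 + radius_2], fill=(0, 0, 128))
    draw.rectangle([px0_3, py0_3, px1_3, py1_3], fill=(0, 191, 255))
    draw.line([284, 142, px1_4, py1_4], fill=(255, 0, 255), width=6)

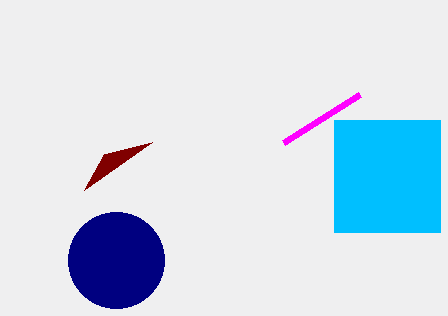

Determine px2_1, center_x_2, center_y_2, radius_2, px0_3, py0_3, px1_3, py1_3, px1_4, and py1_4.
px2_1 = 152, center_x_2 = 116, center_y_2 = 260, radius_2 = 48, px0_3 = 334, py0_3 = 120, px1_3 = 440, py1_3 = 232, px1_4 = 360, py1_4 = 94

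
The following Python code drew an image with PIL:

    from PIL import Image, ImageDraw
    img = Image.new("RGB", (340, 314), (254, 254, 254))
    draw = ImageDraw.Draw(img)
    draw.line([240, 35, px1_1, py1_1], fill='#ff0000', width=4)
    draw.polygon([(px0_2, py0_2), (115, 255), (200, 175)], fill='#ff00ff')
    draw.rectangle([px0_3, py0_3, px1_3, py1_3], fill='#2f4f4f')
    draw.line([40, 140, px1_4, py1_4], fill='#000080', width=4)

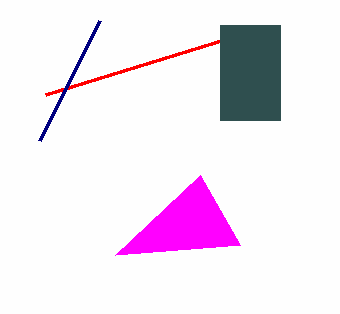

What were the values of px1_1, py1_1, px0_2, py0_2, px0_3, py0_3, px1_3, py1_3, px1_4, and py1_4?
px1_1 = 45
py1_1 = 95
px0_2 = 240
py0_2 = 245
px0_3 = 220
py0_3 = 25
px1_3 = 280
py1_3 = 120
px1_4 = 100
py1_4 = 20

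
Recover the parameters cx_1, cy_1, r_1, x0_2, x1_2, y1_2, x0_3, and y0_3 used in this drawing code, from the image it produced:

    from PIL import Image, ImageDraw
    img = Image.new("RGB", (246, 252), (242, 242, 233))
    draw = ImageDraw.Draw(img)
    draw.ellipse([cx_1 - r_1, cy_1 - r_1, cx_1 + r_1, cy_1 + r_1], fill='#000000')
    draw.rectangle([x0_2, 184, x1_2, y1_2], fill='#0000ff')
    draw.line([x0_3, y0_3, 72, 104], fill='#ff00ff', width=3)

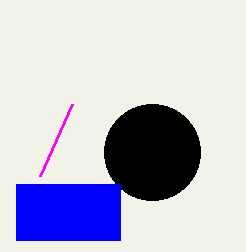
cx_1 = 152
cy_1 = 152
r_1 = 48
x0_2 = 16
x1_2 = 120
y1_2 = 240
x0_3 = 40
y0_3 = 176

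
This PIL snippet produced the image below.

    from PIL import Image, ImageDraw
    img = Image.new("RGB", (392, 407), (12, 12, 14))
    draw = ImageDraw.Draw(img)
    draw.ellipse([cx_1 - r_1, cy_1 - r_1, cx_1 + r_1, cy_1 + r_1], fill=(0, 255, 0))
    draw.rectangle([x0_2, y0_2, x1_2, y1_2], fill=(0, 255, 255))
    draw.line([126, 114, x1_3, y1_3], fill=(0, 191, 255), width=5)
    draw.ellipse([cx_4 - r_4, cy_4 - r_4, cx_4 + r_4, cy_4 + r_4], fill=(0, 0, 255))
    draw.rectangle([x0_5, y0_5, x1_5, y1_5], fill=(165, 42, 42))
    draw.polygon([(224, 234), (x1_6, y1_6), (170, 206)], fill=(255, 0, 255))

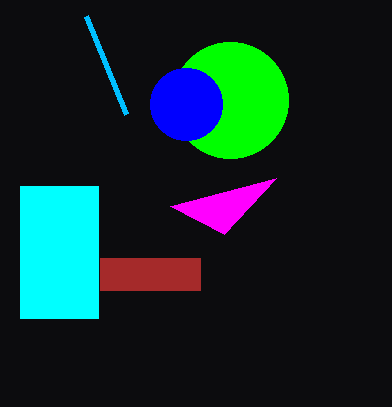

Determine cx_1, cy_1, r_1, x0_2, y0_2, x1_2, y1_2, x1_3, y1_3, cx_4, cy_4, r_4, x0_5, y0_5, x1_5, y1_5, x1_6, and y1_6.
cx_1 = 230, cy_1 = 100, r_1 = 58, x0_2 = 20, y0_2 = 186, x1_2 = 98, y1_2 = 318, x1_3 = 86, y1_3 = 16, cx_4 = 186, cy_4 = 104, r_4 = 36, x0_5 = 100, y0_5 = 258, x1_5 = 200, y1_5 = 290, x1_6 = 276, y1_6 = 178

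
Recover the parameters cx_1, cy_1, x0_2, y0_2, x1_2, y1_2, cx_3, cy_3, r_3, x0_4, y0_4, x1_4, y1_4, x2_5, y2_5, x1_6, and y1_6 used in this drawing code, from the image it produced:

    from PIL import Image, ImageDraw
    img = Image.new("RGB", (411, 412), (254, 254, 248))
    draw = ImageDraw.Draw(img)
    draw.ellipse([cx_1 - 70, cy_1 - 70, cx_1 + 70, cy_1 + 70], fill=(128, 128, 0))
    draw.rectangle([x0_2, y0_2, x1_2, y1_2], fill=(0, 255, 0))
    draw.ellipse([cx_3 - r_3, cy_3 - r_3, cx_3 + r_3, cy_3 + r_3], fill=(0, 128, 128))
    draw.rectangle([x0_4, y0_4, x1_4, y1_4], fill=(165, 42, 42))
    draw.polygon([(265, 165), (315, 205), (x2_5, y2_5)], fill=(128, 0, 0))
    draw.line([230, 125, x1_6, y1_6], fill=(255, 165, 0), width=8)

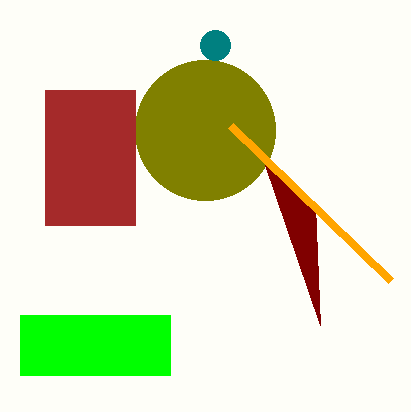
cx_1 = 205; cy_1 = 130; x0_2 = 20; y0_2 = 315; x1_2 = 170; y1_2 = 375; cx_3 = 215; cy_3 = 45; r_3 = 15; x0_4 = 45; y0_4 = 90; x1_4 = 135; y1_4 = 225; x2_5 = 320; y2_5 = 325; x1_6 = 390; y1_6 = 280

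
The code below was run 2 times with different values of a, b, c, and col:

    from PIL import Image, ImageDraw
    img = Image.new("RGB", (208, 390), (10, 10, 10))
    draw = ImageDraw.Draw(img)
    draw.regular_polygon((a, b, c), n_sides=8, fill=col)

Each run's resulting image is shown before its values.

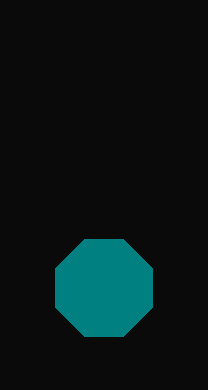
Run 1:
a = 104, b = 288, c = 52, col = 'teal'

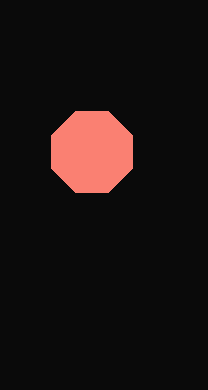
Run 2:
a = 92, b = 152, c = 44, col = 'salmon'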